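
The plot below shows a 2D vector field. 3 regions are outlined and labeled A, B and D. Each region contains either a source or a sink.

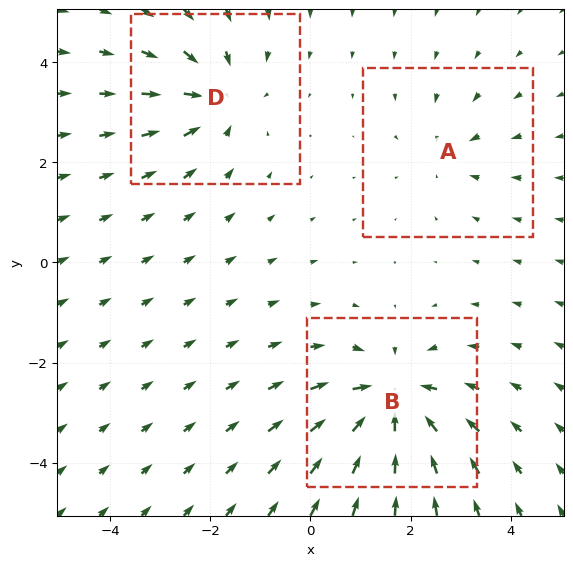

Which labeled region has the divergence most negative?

Divergence at each region's feature centre — A: about -2, B: about -5, D: about -4. Region B is most negative.

B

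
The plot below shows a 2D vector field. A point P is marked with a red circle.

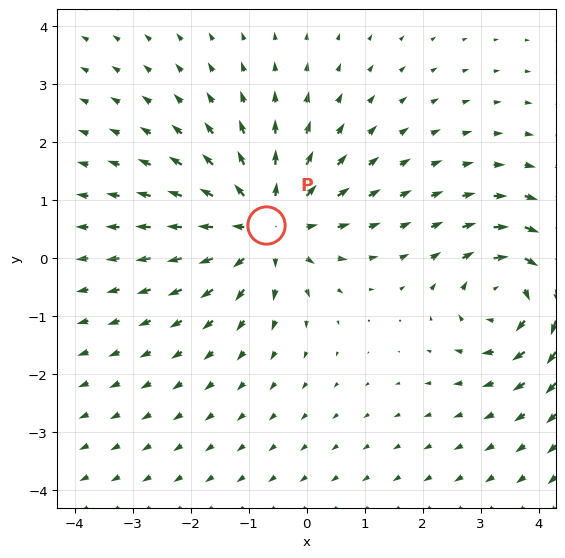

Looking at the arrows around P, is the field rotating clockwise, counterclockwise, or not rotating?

not rotating

Near P at (-0.7, 0.6) the arrows show no circulation. The curl there is ≈0.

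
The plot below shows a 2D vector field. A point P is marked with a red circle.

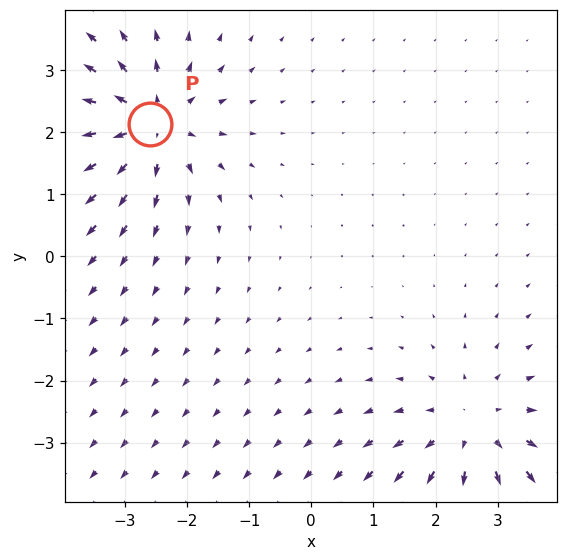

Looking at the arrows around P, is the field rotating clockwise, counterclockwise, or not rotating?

Near P at (-2.6, 2.1) the arrows show no circulation. The curl there is ≈0.

not rotating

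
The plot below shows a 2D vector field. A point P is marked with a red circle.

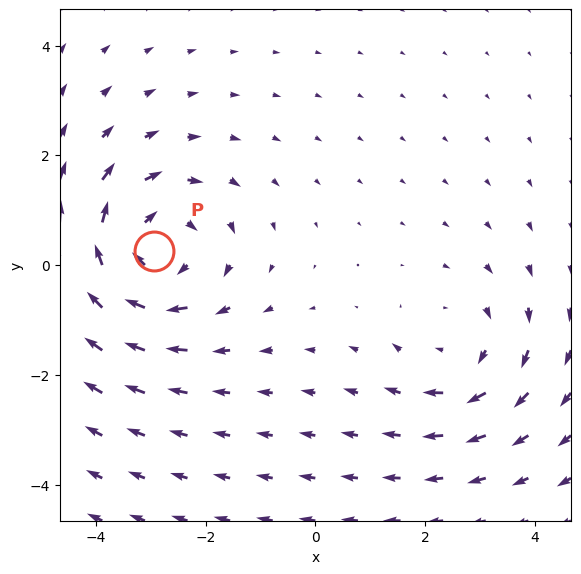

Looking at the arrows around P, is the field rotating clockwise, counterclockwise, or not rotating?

clockwise

Near P at (-2.9, 0.3) the arrows circulate clockwise. The curl (z-component) there is about -3; negative curl means clockwise rotation.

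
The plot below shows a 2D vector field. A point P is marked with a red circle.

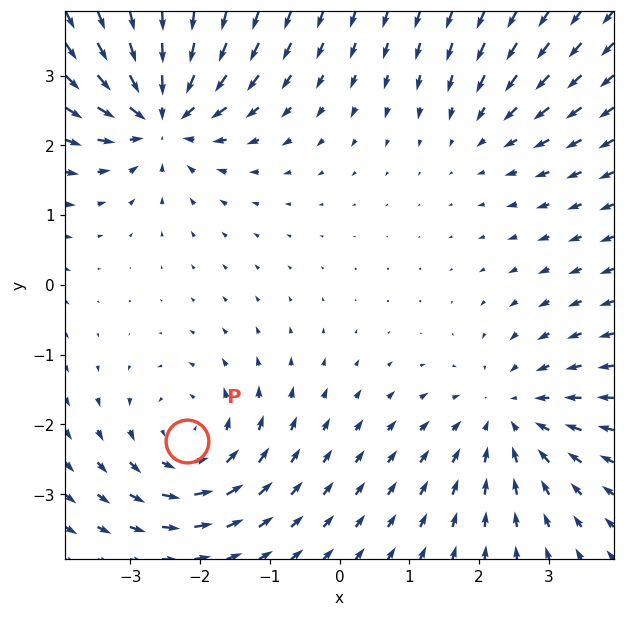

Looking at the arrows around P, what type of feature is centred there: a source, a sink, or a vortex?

At P (-2.2, -2.2) the arrows circulate counterclockwise. Divergence ≈0, curl about +4 — near-zero divergence with nonzero curl is a vortex.

vortex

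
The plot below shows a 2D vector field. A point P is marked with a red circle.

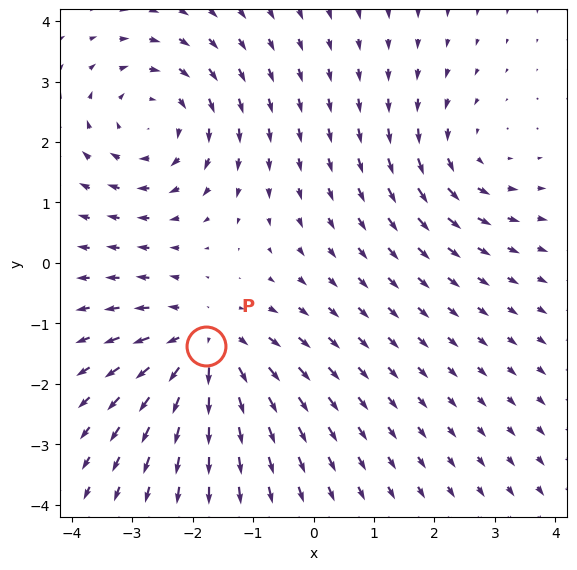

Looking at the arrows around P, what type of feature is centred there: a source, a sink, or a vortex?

At P (-1.8, -1.4) the arrows spread outward. Divergence about +4, curl ≈0 — positive divergence with near-zero curl is a source.

source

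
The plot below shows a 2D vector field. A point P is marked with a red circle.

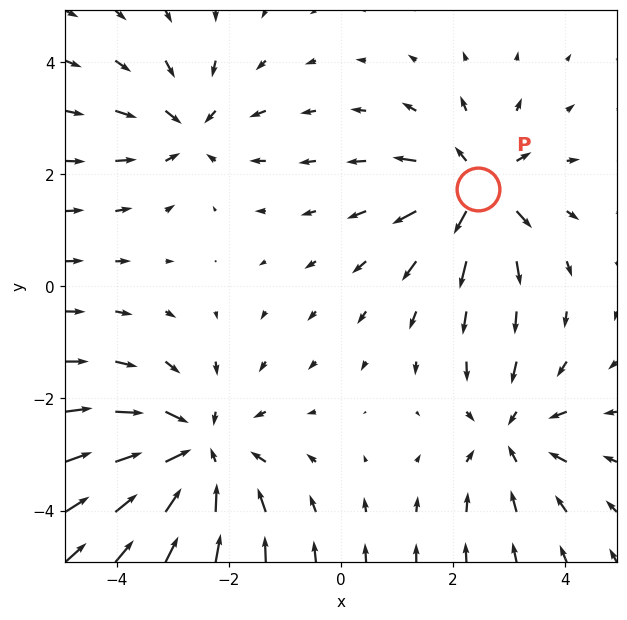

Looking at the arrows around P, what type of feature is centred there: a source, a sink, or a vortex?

At P (2.4, 1.7) the arrows spread outward. Divergence about +5, curl ≈0 — positive divergence with near-zero curl is a source.

source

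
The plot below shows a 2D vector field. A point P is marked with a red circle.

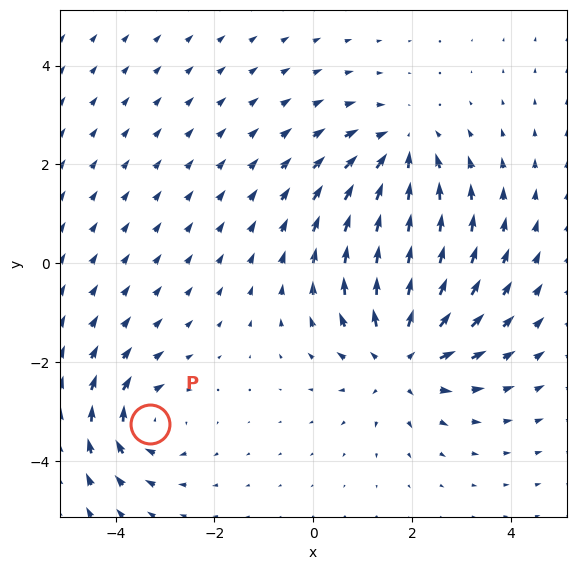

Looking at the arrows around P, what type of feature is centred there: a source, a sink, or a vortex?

vortex

At P (-3.3, -3.3) the arrows circulate clockwise. Divergence ≈0, curl about -3 — near-zero divergence with nonzero curl is a vortex.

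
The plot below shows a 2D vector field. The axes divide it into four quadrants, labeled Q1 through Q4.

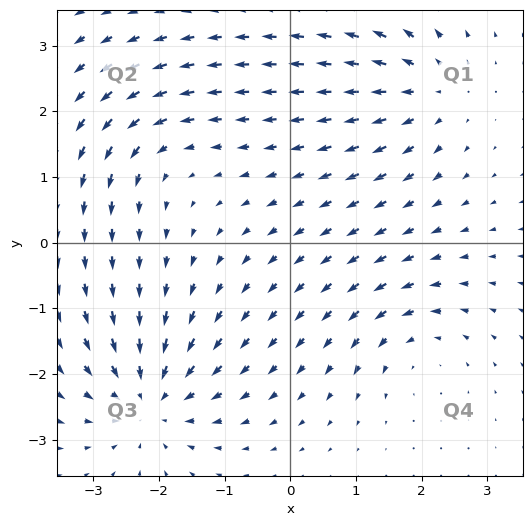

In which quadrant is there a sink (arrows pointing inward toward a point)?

Q3

The sink sits at approximately (-2.1, -2.4), which lies in quadrant Q3. The divergence there is about -6, negative as expected for a sink.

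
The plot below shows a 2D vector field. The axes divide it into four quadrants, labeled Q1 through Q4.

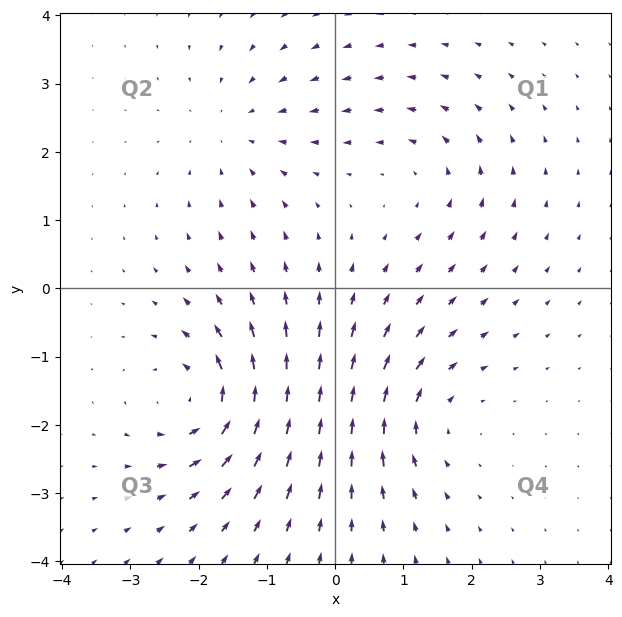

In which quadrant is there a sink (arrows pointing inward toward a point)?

The sink sits at approximately (-1.5, 2.3), which lies in quadrant Q2. The divergence there is about -3, negative as expected for a sink.

Q2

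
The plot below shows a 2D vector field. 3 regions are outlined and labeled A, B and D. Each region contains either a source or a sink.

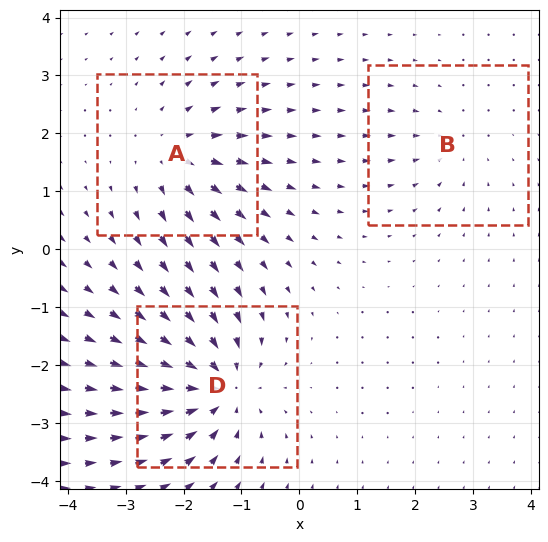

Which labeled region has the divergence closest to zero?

Divergence at each region's feature centre — A: about +4, B: about -2, D: about -6. Region B is closest to zero.

B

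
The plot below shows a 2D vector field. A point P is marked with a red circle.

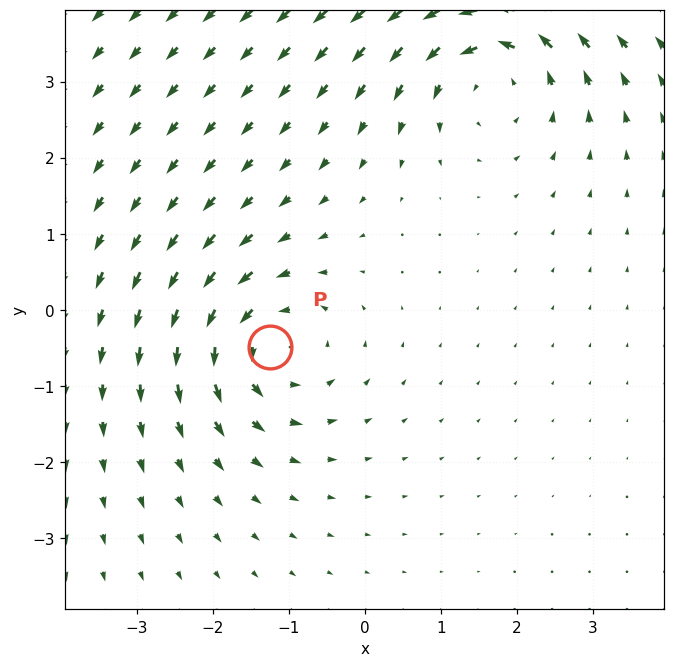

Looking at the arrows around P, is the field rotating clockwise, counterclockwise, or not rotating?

counterclockwise

Near P at (-1.2, -0.5) the arrows circulate counterclockwise. The curl (z-component) there is about +5; positive curl means counterclockwise rotation.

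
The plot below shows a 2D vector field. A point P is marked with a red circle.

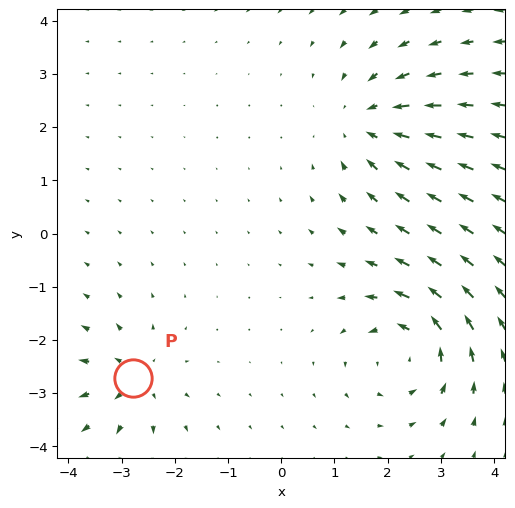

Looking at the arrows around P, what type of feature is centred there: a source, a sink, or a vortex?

source

At P (-2.8, -2.7) the arrows spread outward. Divergence about +4, curl ≈0 — positive divergence with near-zero curl is a source.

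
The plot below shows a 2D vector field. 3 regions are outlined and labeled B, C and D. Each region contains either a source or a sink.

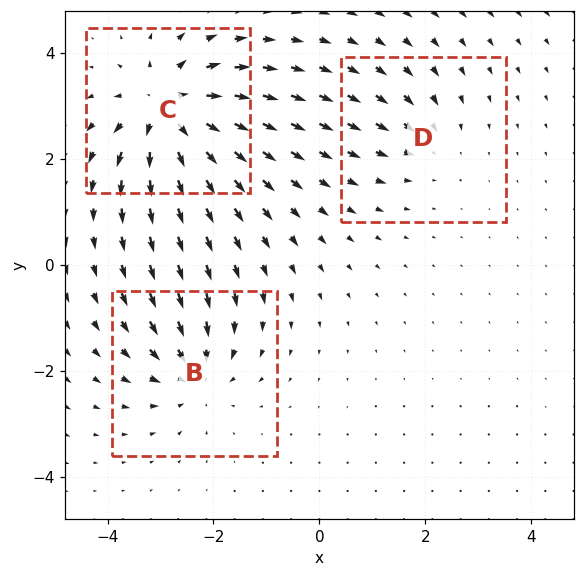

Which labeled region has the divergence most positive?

Divergence at each region's feature centre — B: about -4, C: about +6, D: about -2. Region C is most positive.

C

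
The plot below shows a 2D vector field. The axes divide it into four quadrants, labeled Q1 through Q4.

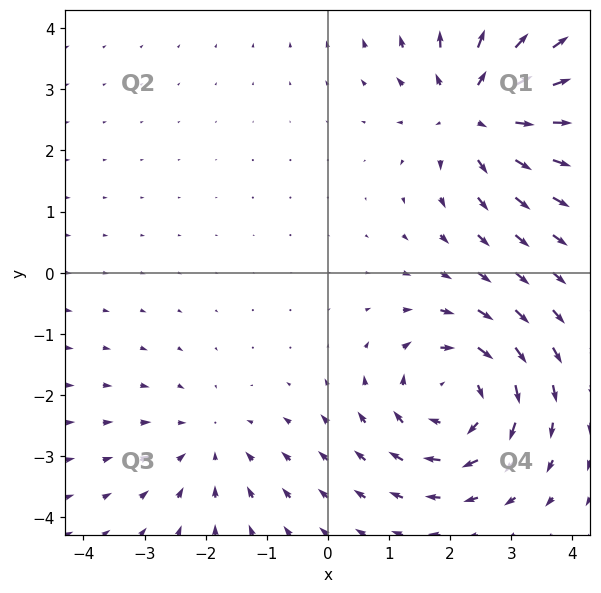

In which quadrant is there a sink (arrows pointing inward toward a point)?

The sink sits at approximately (-1.9, -2.8), which lies in quadrant Q3. The divergence there is about -2, negative as expected for a sink.

Q3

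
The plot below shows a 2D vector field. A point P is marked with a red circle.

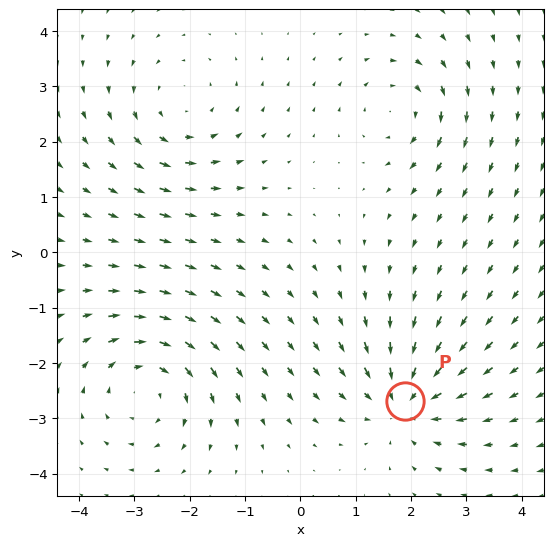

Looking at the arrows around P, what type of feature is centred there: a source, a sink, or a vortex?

At P (1.9, -2.7) the arrows converge inward. Divergence about -5, curl ≈0 — negative divergence with near-zero curl is a sink.

sink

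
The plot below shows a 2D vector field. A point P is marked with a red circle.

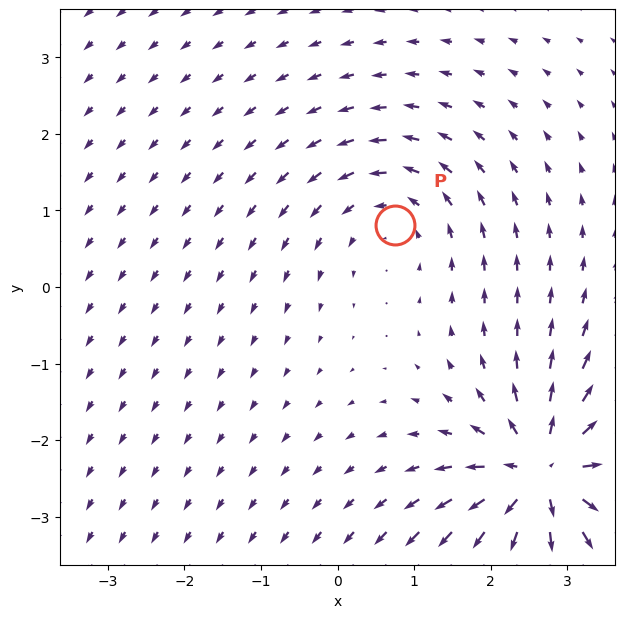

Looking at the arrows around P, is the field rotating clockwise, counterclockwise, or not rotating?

Near P at (0.7, 0.8) the arrows circulate counterclockwise. The curl (z-component) there is about +3; positive curl means counterclockwise rotation.

counterclockwise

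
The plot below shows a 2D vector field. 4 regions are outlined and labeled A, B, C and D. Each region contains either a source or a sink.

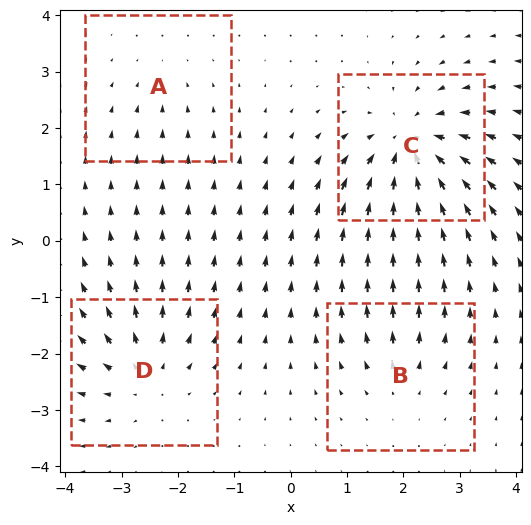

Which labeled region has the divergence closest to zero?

Divergence at each region's feature centre — A: about -2, B: about +3, C: about -7, D: about +5. Region A is closest to zero.

A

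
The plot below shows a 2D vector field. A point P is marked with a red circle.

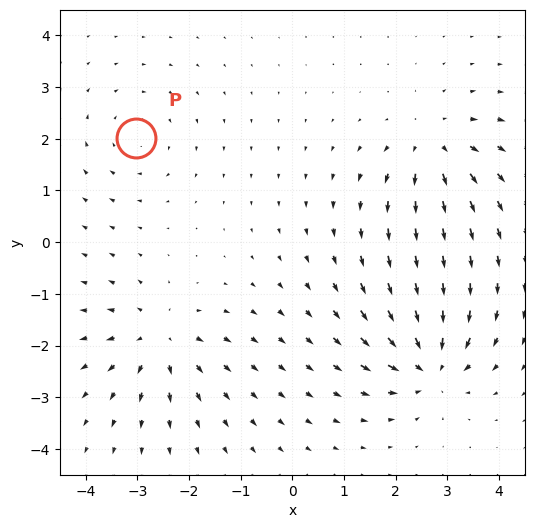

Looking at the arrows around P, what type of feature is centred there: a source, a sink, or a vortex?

vortex

At P (-3.0, 2.0) the arrows circulate clockwise. Divergence ≈0, curl about -3 — near-zero divergence with nonzero curl is a vortex.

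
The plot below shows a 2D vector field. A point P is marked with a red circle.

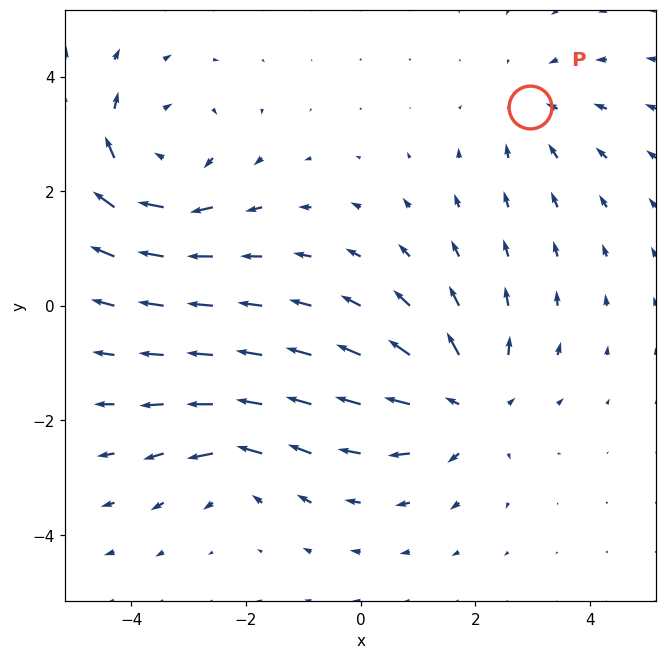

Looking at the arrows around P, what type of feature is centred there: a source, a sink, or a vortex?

At P (3.0, 3.5) the arrows converge inward. Divergence about -2, curl ≈0 — negative divergence with near-zero curl is a sink.

sink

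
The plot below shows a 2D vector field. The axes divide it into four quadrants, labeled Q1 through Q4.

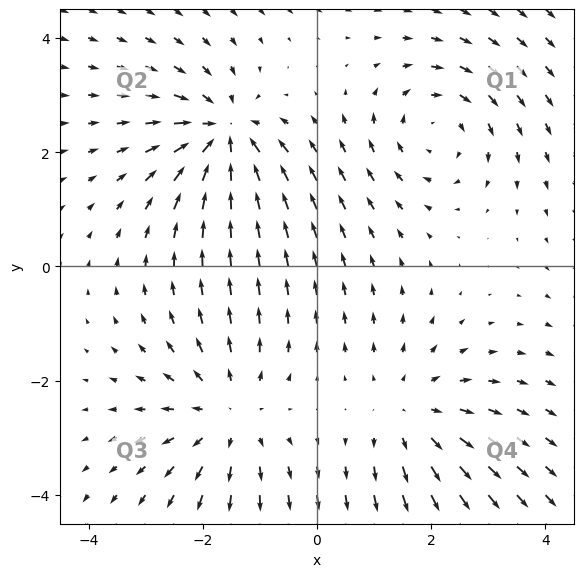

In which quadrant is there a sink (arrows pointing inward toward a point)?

The sink sits at approximately (-1.6, 2.3), which lies in quadrant Q2. The divergence there is about -4, negative as expected for a sink.

Q2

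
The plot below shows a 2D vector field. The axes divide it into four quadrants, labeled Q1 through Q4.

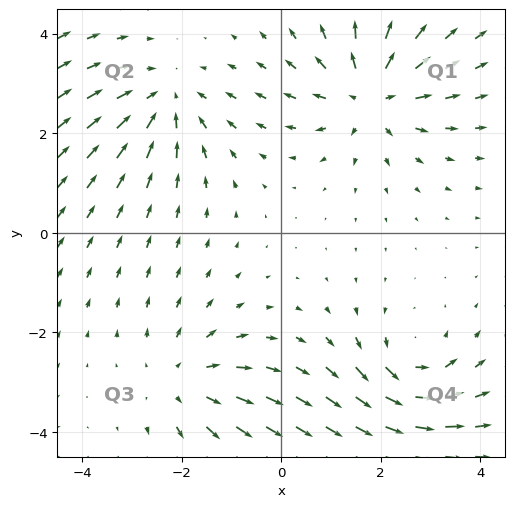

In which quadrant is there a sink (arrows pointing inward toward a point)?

Q2

The sink sits at approximately (-2.3, 2.6), which lies in quadrant Q2. The divergence there is about -3, negative as expected for a sink.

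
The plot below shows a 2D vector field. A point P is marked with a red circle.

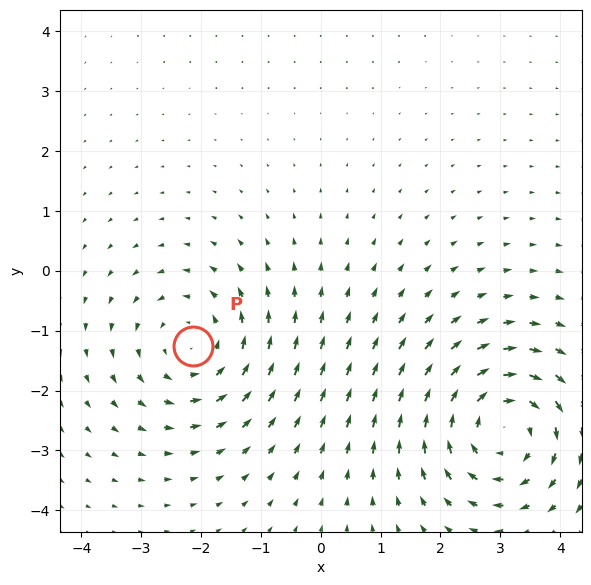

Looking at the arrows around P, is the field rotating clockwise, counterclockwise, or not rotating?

counterclockwise

Near P at (-2.1, -1.3) the arrows circulate counterclockwise. The curl (z-component) there is about +3; positive curl means counterclockwise rotation.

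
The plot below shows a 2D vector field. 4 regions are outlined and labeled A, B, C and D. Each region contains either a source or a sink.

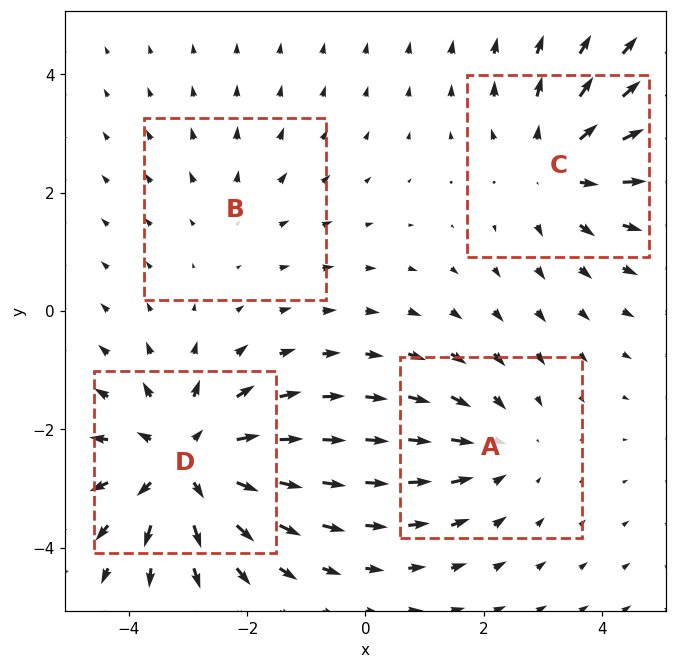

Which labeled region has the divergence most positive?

Divergence at each region's feature centre — A: about -3, B: about +2, C: about +4, D: about +6. Region D is most positive.

D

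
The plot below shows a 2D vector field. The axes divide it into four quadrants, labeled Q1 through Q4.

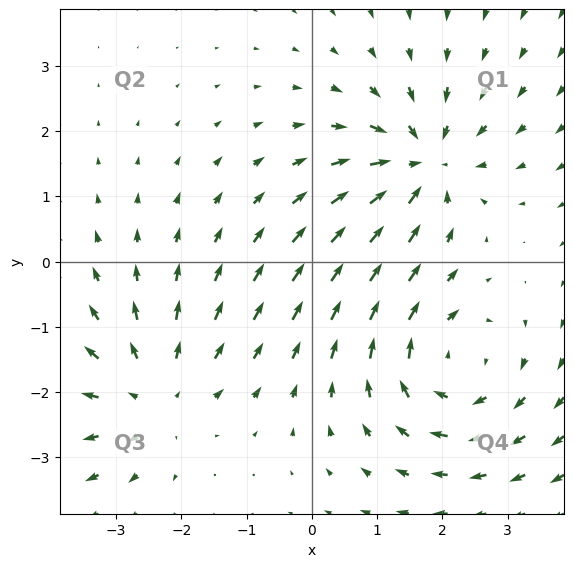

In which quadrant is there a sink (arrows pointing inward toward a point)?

Q1

The sink sits at approximately (1.7, 1.5), which lies in quadrant Q1. The divergence there is about -5, negative as expected for a sink.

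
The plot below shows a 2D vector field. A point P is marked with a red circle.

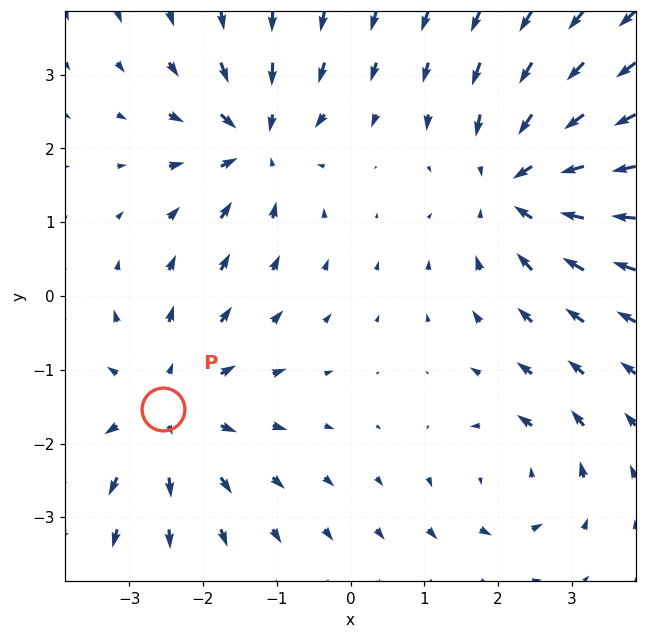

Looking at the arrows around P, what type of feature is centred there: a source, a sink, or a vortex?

At P (-2.5, -1.5) the arrows spread outward. Divergence about +4, curl ≈0 — positive divergence with near-zero curl is a source.

source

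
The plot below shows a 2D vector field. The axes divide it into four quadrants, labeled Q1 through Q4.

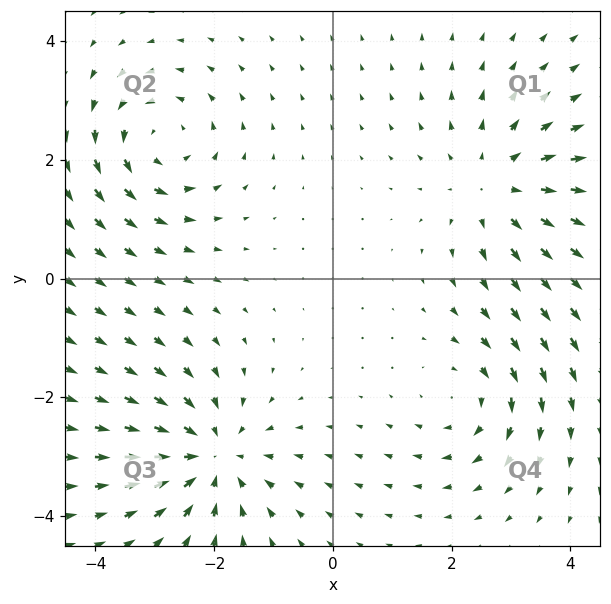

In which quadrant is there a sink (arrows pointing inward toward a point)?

Q3

The sink sits at approximately (-2.0, -3.0), which lies in quadrant Q3. The divergence there is about -5, negative as expected for a sink.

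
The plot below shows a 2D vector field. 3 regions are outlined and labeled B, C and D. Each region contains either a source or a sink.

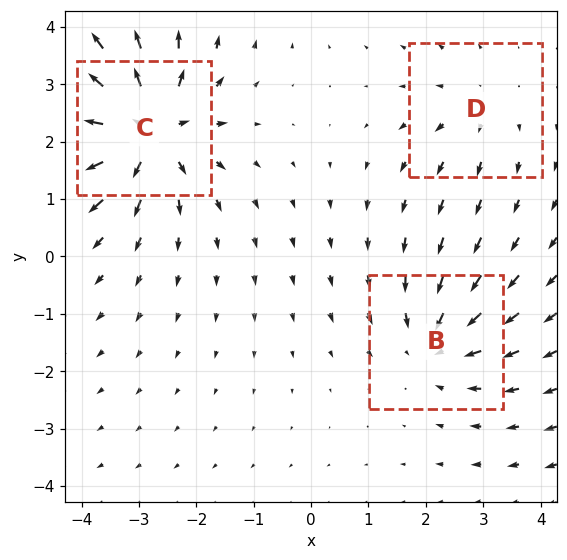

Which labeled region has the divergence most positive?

C

Divergence at each region's feature centre — B: about -3, C: about +6, D: about +2. Region C is most positive.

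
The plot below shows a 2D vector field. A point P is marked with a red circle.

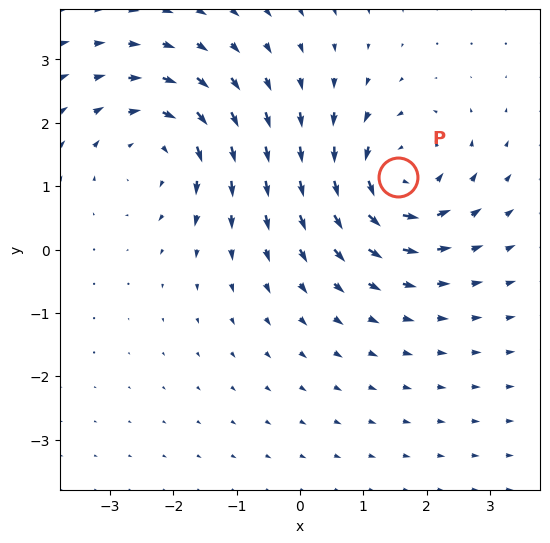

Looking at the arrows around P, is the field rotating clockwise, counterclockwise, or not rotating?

Near P at (1.6, 1.1) the arrows circulate counterclockwise. The curl (z-component) there is about +6; positive curl means counterclockwise rotation.

counterclockwise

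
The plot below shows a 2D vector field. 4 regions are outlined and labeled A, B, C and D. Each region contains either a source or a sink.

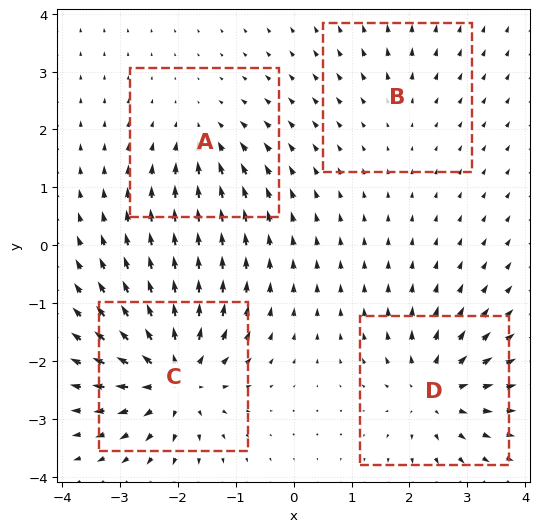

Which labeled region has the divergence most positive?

C

Divergence at each region's feature centre — A: about -4, B: about +2, C: about +8, D: about +6. Region C is most positive.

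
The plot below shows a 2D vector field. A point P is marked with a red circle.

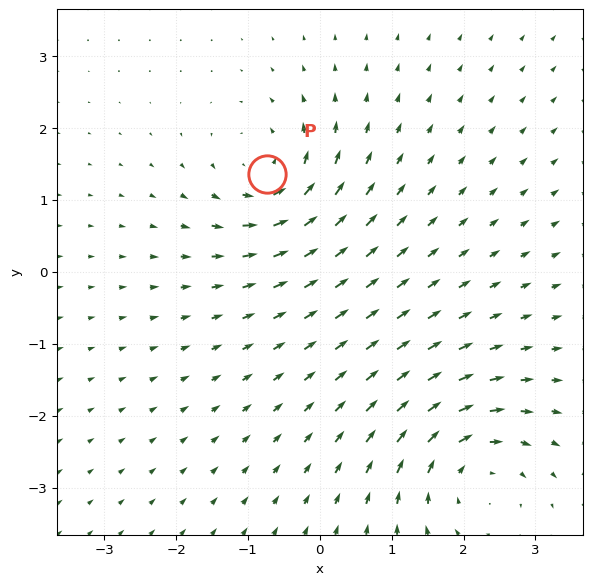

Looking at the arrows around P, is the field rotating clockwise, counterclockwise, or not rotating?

counterclockwise

Near P at (-0.7, 1.4) the arrows circulate counterclockwise. The curl (z-component) there is about +4; positive curl means counterclockwise rotation.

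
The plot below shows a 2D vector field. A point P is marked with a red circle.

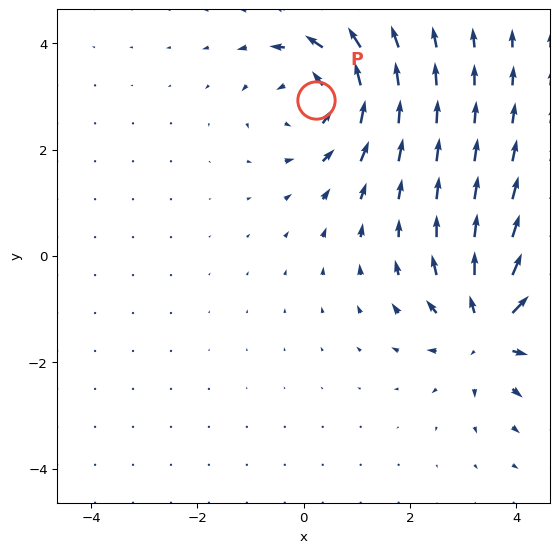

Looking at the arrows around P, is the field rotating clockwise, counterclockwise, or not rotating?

counterclockwise

Near P at (0.2, 2.9) the arrows circulate counterclockwise. The curl (z-component) there is about +4; positive curl means counterclockwise rotation.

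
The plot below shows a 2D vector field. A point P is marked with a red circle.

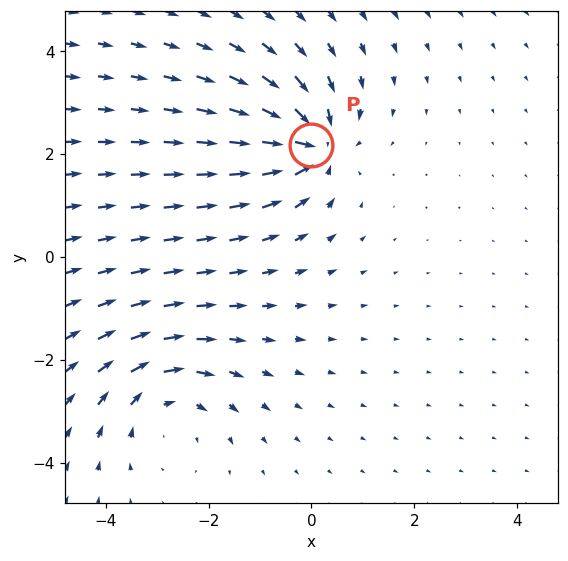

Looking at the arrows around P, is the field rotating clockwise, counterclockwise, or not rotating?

Near P at (-0.0, 2.2) the arrows show no circulation. The curl there is ≈0.

not rotating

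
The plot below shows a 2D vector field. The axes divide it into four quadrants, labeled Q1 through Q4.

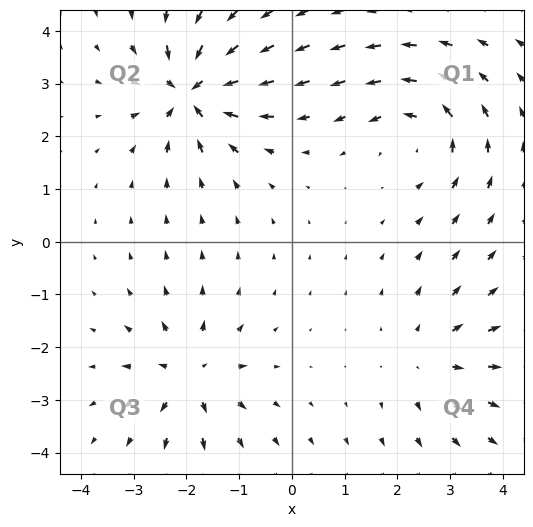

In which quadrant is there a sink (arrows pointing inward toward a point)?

Q2

The sink sits at approximately (-1.9, 2.8), which lies in quadrant Q2. The divergence there is about -7, negative as expected for a sink.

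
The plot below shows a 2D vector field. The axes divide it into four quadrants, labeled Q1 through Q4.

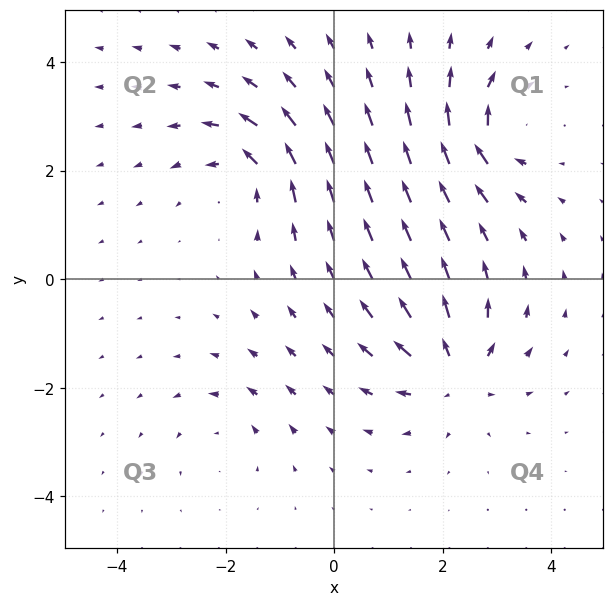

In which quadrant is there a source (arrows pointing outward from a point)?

The source sits at approximately (2.2, -1.7), which lies in quadrant Q4. The divergence there is about +6, positive as expected for a source.

Q4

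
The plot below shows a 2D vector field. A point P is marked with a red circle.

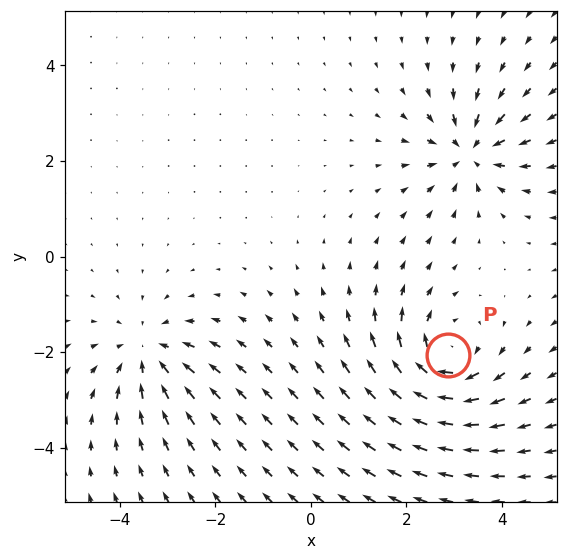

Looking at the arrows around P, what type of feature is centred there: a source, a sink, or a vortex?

vortex

At P (2.9, -2.1) the arrows circulate clockwise. Divergence ≈0, curl about -5 — near-zero divergence with nonzero curl is a vortex.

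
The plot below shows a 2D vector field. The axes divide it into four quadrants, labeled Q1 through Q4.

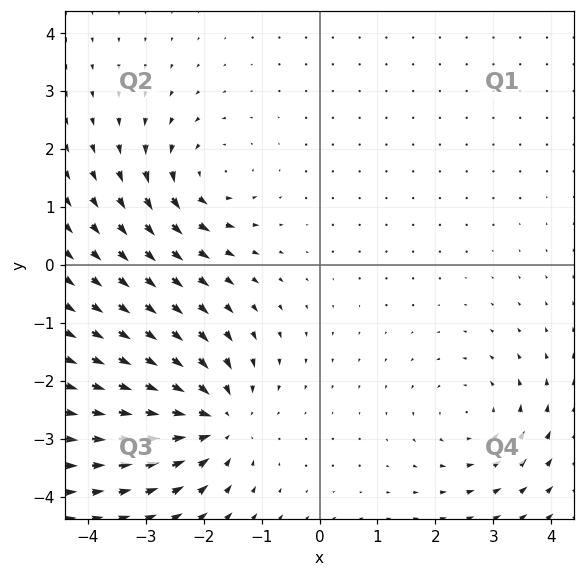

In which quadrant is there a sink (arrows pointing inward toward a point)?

The sink sits at approximately (-1.8, -2.7), which lies in quadrant Q3. The divergence there is about -4, negative as expected for a sink.

Q3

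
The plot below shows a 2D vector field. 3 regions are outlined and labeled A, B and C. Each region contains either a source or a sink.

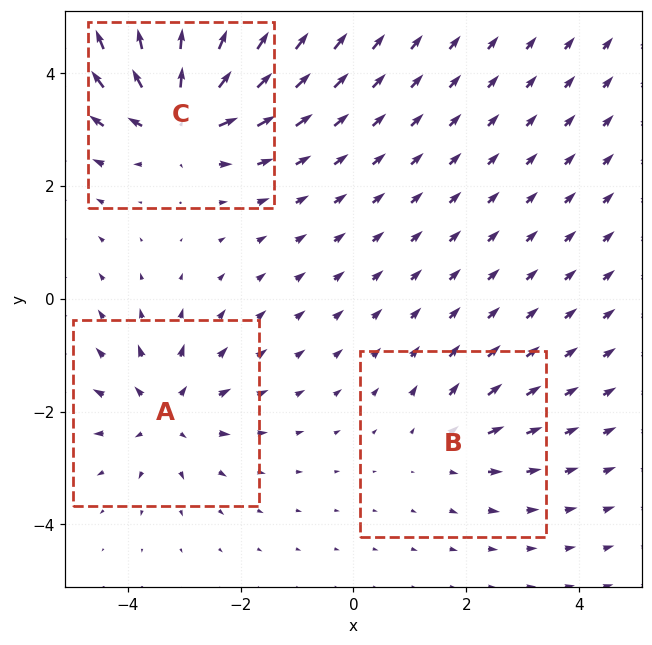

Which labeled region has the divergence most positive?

C

Divergence at each region's feature centre — A: about +4, B: about +2, C: about +6. Region C is most positive.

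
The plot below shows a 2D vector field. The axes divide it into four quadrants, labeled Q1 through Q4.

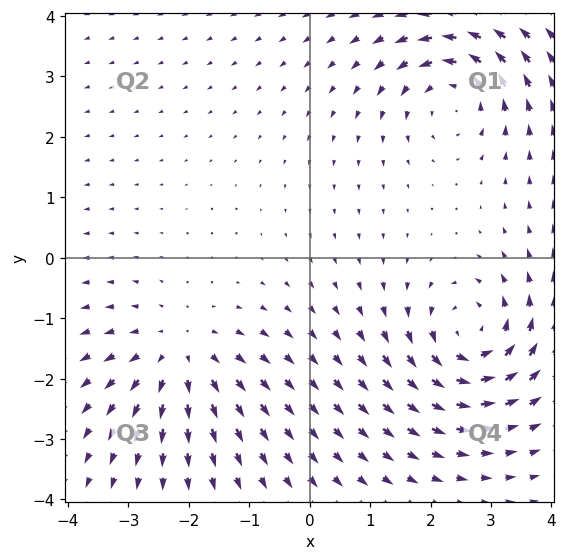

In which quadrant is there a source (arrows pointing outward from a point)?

The source sits at approximately (-2.2, -1.6), which lies in quadrant Q3. The divergence there is about +4, positive as expected for a source.

Q3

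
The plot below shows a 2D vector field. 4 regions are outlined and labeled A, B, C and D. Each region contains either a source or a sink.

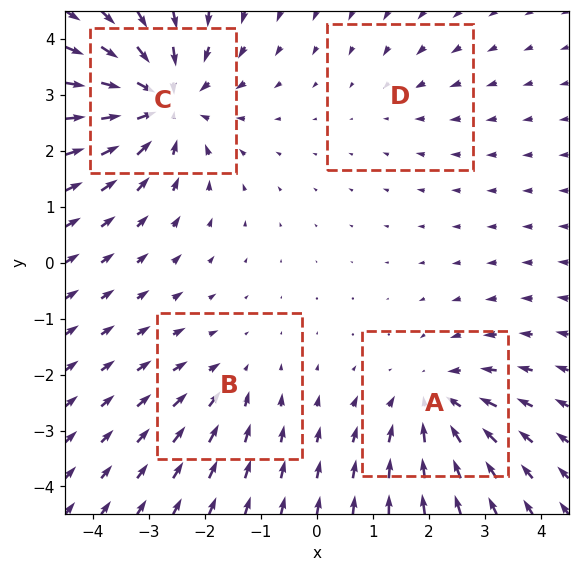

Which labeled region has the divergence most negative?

Divergence at each region's feature centre — A: about -5, B: about -3, C: about -6, D: about -2. Region C is most negative.

C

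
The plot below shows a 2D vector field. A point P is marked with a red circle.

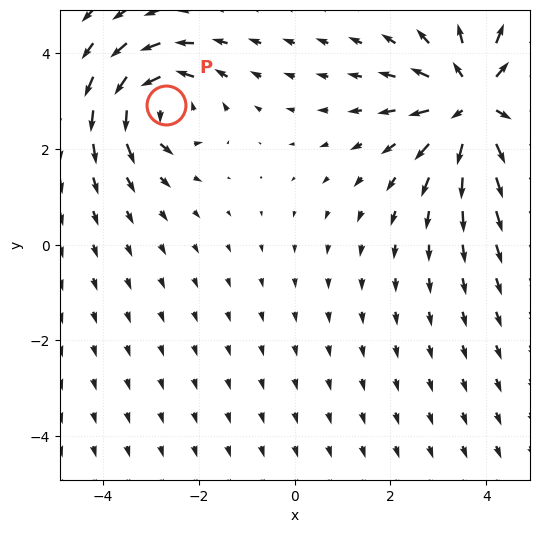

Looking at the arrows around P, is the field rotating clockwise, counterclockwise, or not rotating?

counterclockwise

Near P at (-2.7, 2.9) the arrows circulate counterclockwise. The curl (z-component) there is about +4; positive curl means counterclockwise rotation.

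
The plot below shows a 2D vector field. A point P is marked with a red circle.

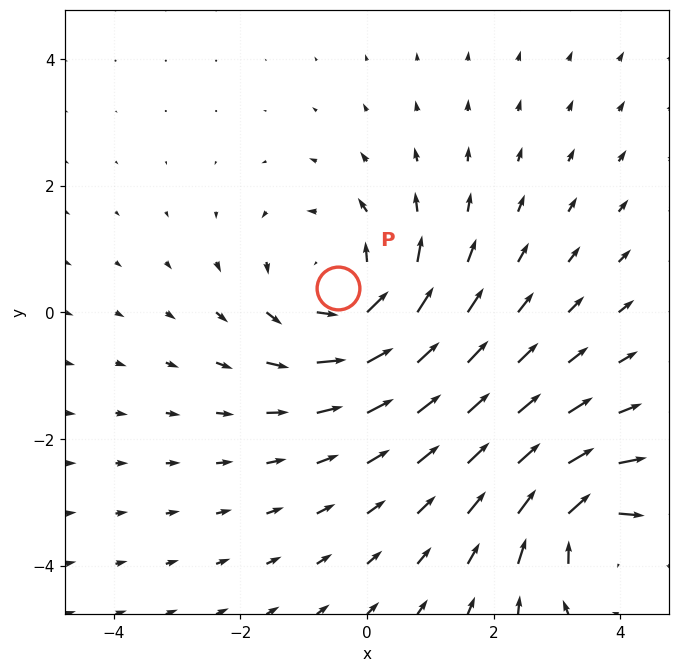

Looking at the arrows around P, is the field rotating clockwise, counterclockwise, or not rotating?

Near P at (-0.5, 0.4) the arrows circulate counterclockwise. The curl (z-component) there is about +4; positive curl means counterclockwise rotation.

counterclockwise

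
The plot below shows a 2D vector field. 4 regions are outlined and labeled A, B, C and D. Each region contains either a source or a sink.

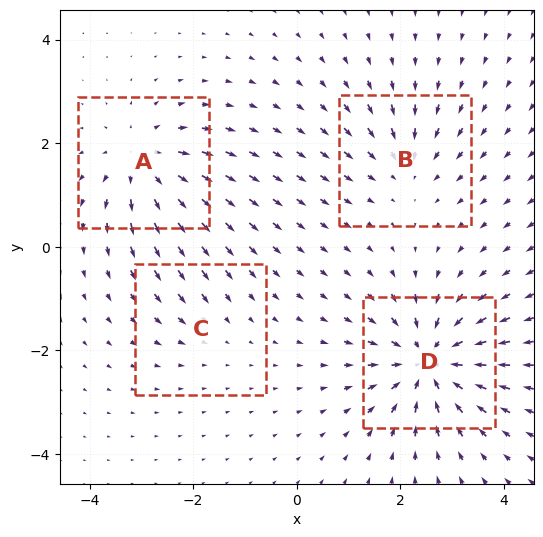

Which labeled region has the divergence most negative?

D

Divergence at each region's feature centre — A: about +6, B: about -4, C: about -2, D: about -8. Region D is most negative.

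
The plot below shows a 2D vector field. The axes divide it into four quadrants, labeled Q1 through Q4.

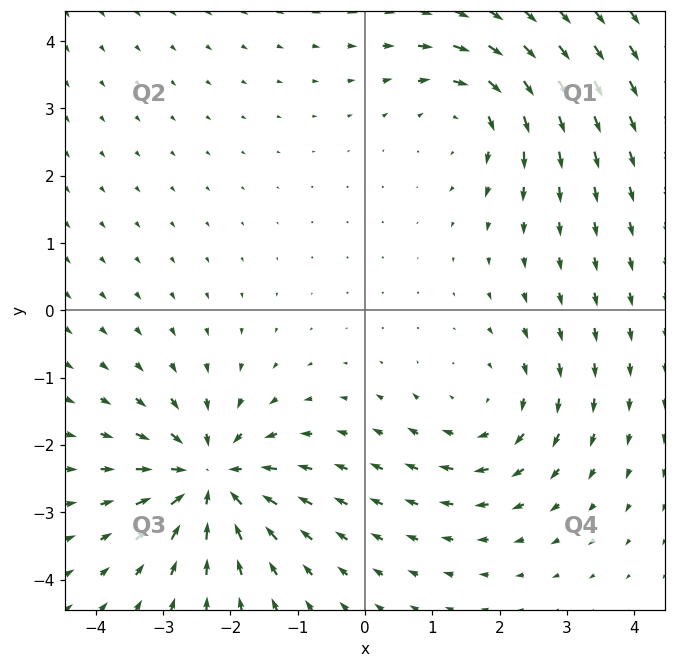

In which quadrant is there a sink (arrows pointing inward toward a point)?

The sink sits at approximately (-2.3, -2.5), which lies in quadrant Q3. The divergence there is about -6, negative as expected for a sink.

Q3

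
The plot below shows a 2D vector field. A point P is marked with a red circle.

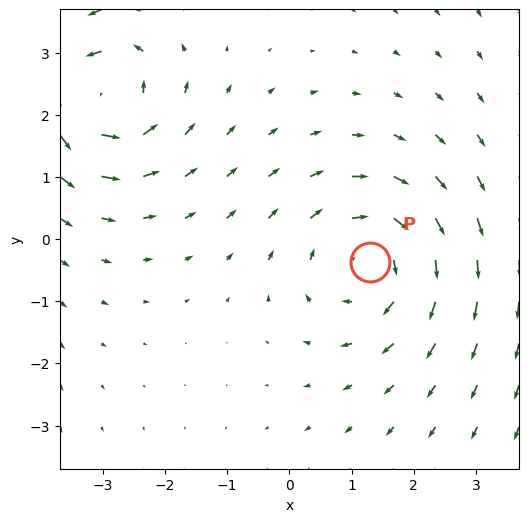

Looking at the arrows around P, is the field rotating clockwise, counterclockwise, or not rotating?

clockwise

Near P at (1.3, -0.4) the arrows circulate clockwise. The curl (z-component) there is about -3; negative curl means clockwise rotation.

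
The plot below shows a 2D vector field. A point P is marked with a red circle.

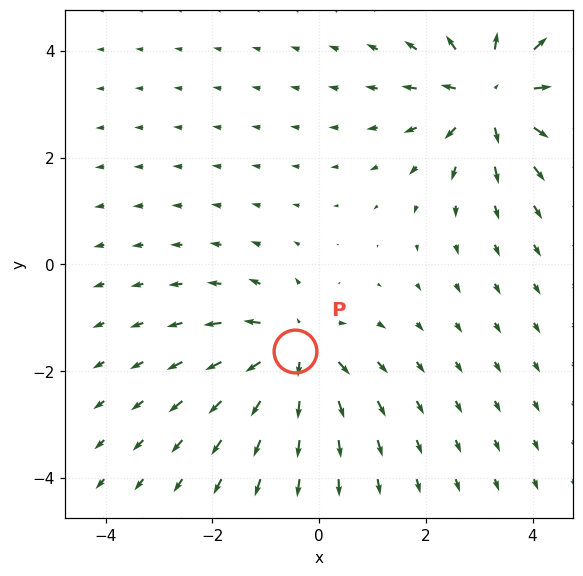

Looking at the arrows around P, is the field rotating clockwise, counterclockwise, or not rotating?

Near P at (-0.4, -1.6) the arrows show no circulation. The curl there is ≈0.

not rotating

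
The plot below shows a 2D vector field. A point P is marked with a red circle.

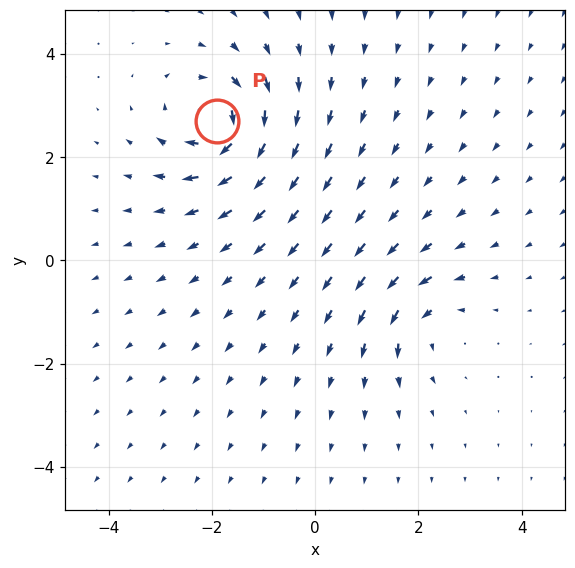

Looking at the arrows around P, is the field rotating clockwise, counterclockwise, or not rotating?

Near P at (-1.9, 2.7) the arrows circulate clockwise. The curl (z-component) there is about -6; negative curl means clockwise rotation.

clockwise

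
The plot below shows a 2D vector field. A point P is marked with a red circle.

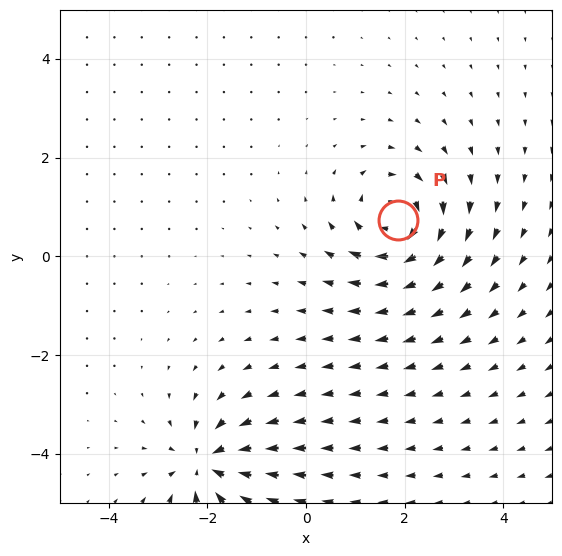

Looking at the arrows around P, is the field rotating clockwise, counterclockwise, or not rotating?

Near P at (1.9, 0.7) the arrows circulate clockwise. The curl (z-component) there is about -5; negative curl means clockwise rotation.

clockwise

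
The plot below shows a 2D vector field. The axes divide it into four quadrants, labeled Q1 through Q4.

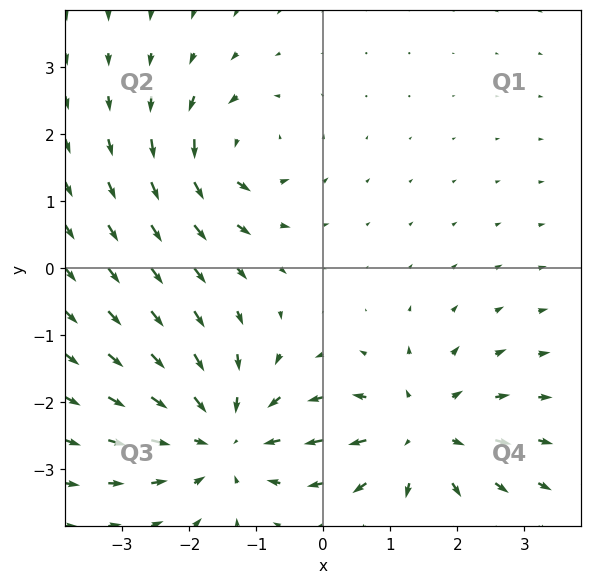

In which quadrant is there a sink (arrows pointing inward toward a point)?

Q3

The sink sits at approximately (-1.4, -2.6), which lies in quadrant Q3. The divergence there is about -4, negative as expected for a sink.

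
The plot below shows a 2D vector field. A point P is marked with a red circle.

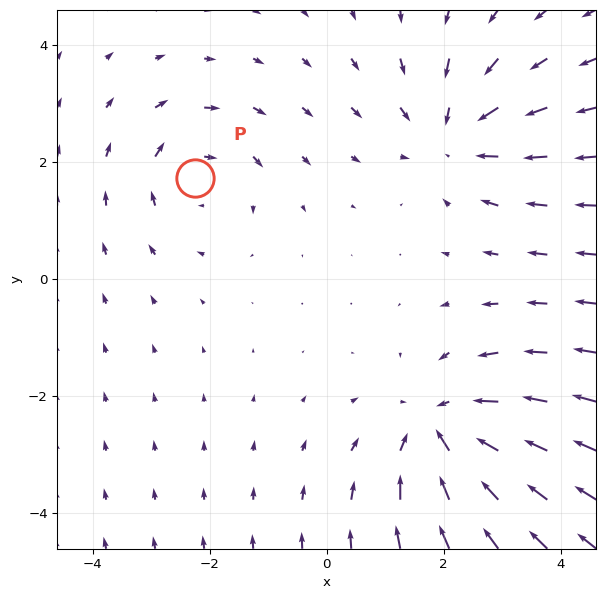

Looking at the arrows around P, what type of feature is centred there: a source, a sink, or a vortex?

At P (-2.2, 1.7) the arrows circulate clockwise. Divergence ≈0, curl about -4 — near-zero divergence with nonzero curl is a vortex.

vortex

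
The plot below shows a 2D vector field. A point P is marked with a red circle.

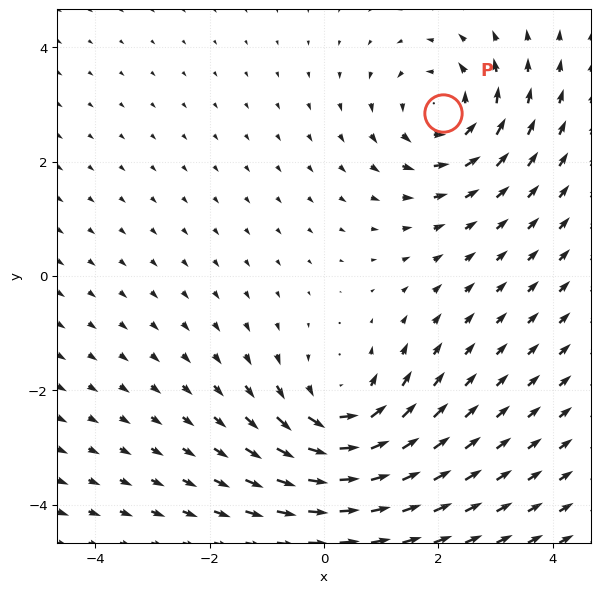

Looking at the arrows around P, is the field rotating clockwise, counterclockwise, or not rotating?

Near P at (2.1, 2.8) the arrows circulate counterclockwise. The curl (z-component) there is about +4; positive curl means counterclockwise rotation.

counterclockwise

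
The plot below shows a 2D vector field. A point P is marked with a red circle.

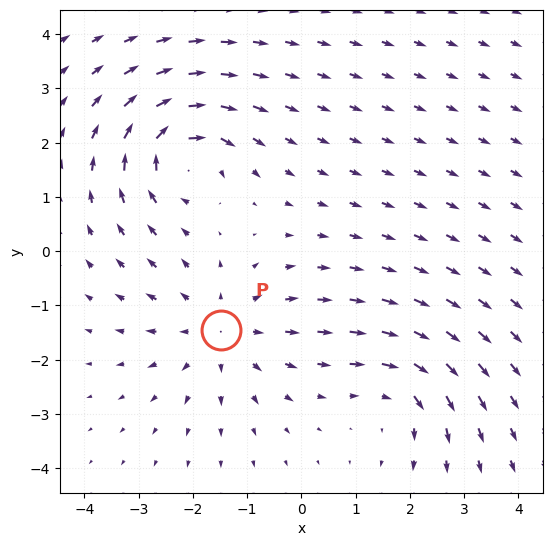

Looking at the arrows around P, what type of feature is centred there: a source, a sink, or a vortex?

source

At P (-1.5, -1.4) the arrows spread outward. Divergence about +3, curl ≈0 — positive divergence with near-zero curl is a source.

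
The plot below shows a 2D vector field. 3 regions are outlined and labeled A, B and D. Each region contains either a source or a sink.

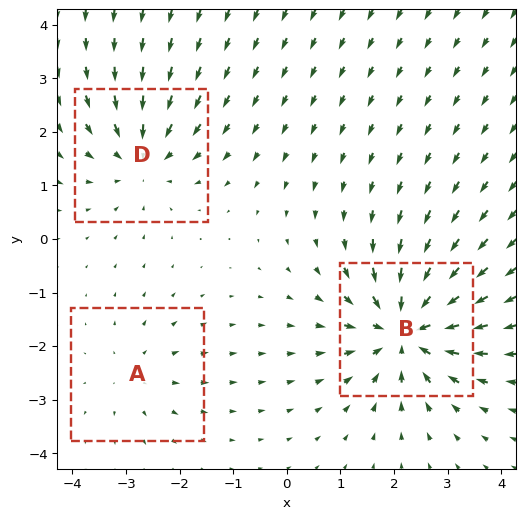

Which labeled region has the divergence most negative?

Divergence at each region's feature centre — A: about +2, B: about -6, D: about -4. Region B is most negative.

B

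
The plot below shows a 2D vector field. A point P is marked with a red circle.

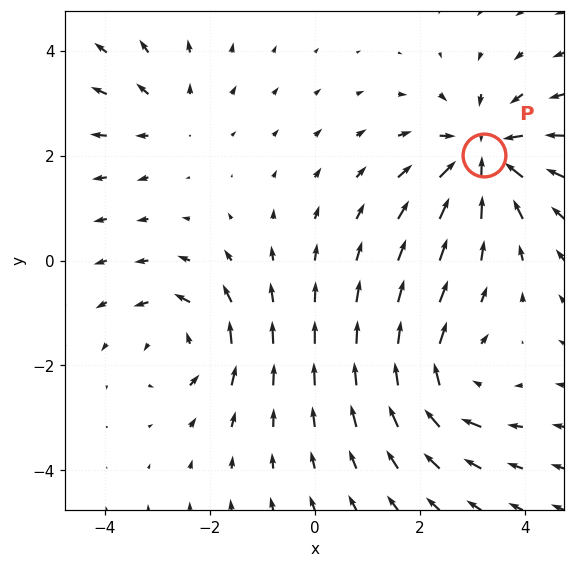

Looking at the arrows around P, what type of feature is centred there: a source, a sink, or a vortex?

sink

At P (3.2, 2.0) the arrows converge inward. Divergence about -5, curl ≈0 — negative divergence with near-zero curl is a sink.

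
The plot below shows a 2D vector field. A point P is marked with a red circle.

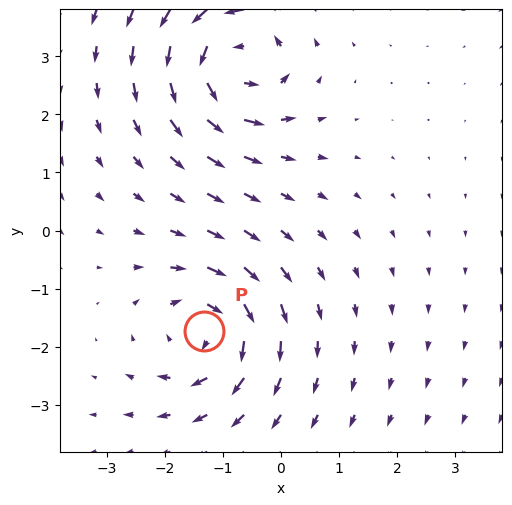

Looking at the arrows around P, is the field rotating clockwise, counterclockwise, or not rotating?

clockwise

Near P at (-1.3, -1.7) the arrows circulate clockwise. The curl (z-component) there is about -5; negative curl means clockwise rotation.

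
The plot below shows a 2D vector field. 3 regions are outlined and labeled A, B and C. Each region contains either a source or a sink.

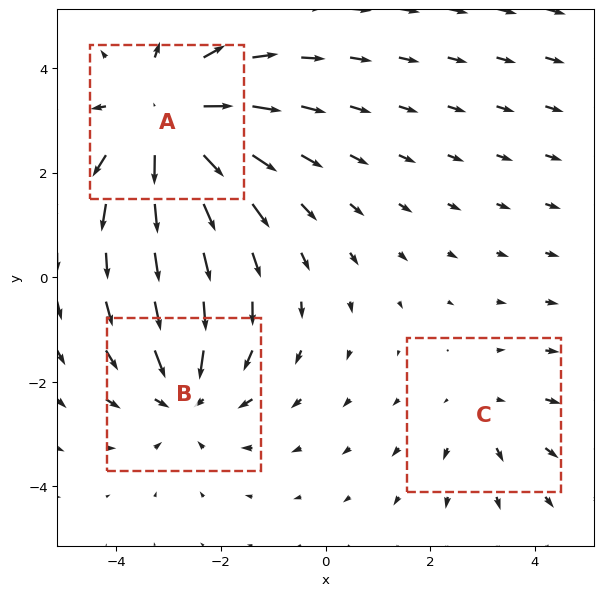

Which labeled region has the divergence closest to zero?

Divergence at each region's feature centre — A: about +4, B: about -3, C: about +2. Region C is closest to zero.

C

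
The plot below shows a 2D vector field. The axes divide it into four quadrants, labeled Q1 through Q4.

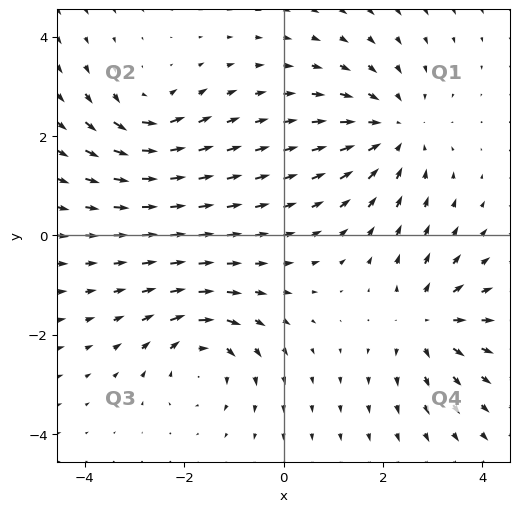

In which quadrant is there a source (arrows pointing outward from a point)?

Q4

The source sits at approximately (2.9, -1.7), which lies in quadrant Q4. The divergence there is about +4, positive as expected for a source.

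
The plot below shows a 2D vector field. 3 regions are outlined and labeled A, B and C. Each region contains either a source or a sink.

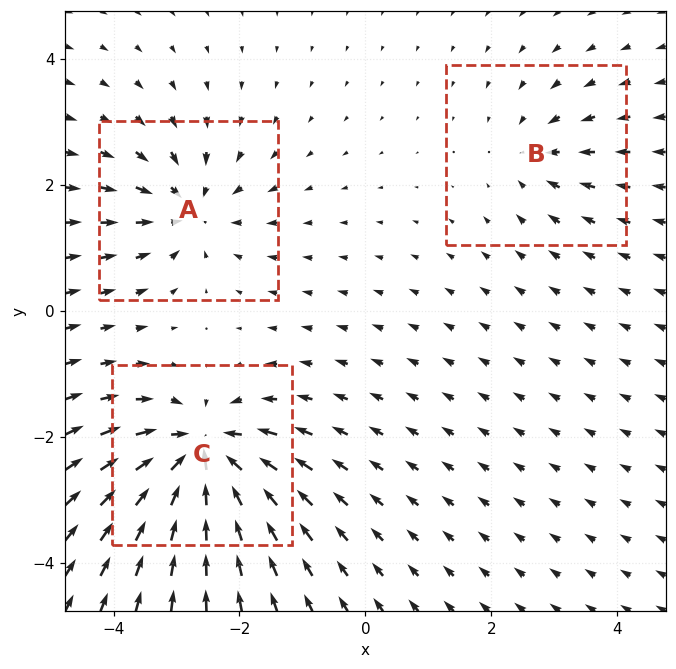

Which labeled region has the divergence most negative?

C

Divergence at each region's feature centre — A: about -4, B: about -2, C: about -6. Region C is most negative.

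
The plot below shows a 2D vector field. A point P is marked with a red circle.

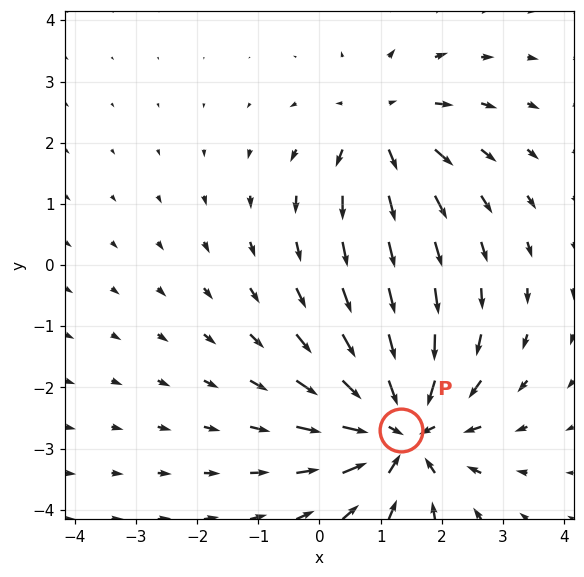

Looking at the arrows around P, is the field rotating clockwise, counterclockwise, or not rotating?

not rotating

Near P at (1.3, -2.7) the arrows show no circulation. The curl there is ≈0.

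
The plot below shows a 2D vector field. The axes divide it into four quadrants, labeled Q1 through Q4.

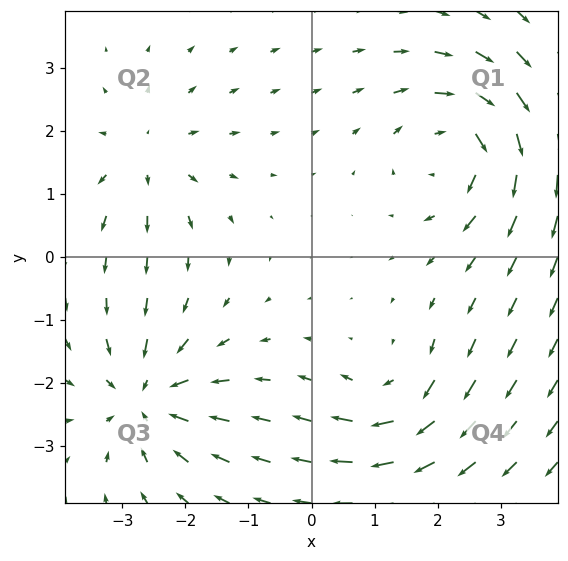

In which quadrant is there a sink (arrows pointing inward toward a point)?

The sink sits at approximately (-2.6, -2.2), which lies in quadrant Q3. The divergence there is about -5, negative as expected for a sink.

Q3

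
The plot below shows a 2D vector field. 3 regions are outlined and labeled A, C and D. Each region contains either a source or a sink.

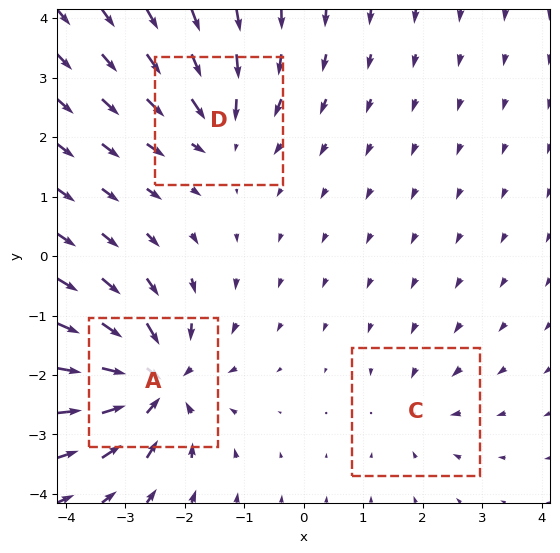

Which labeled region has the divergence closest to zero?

Divergence at each region's feature centre — A: about -6, C: about -2, D: about -3. Region C is closest to zero.

C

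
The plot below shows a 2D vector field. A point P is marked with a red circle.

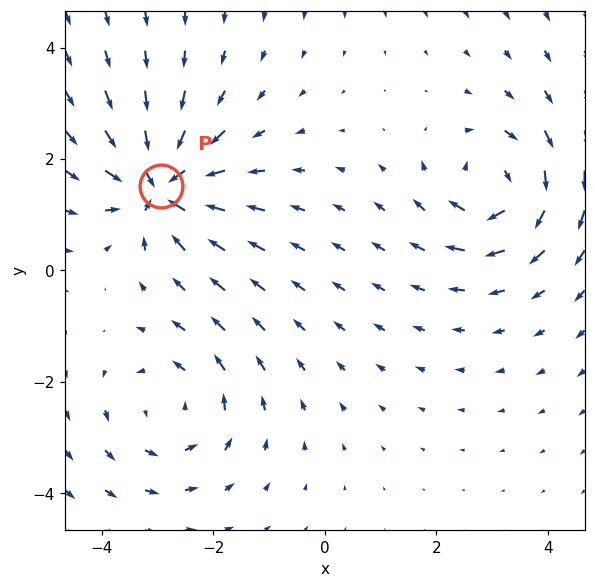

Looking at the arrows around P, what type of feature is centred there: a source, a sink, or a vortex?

sink

At P (-2.9, 1.5) the arrows converge inward. Divergence about -6, curl ≈0 — negative divergence with near-zero curl is a sink.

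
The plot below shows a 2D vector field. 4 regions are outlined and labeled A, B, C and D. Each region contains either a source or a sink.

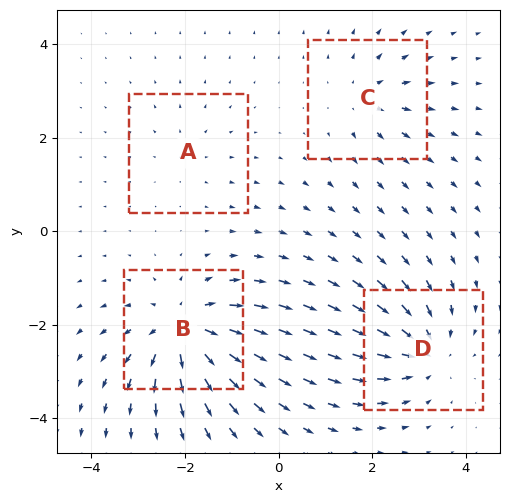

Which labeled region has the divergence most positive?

Divergence at each region's feature centre — A: about +2, B: about +7, C: about +4, D: about -5. Region B is most positive.

B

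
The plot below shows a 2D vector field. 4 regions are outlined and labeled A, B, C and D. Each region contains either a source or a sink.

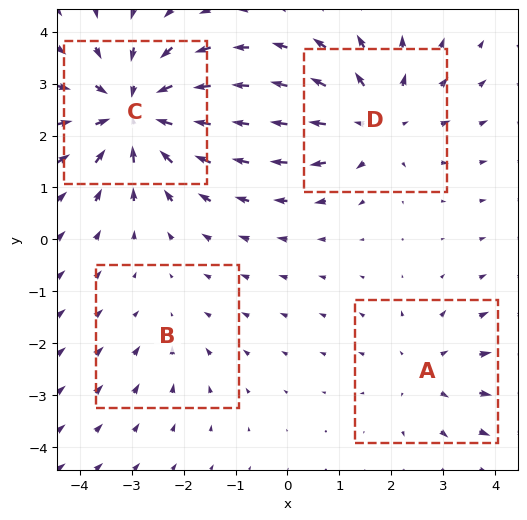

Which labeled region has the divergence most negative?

Divergence at each region's feature centre — A: about +3, B: about -2, C: about -6, D: about +4. Region C is most negative.

C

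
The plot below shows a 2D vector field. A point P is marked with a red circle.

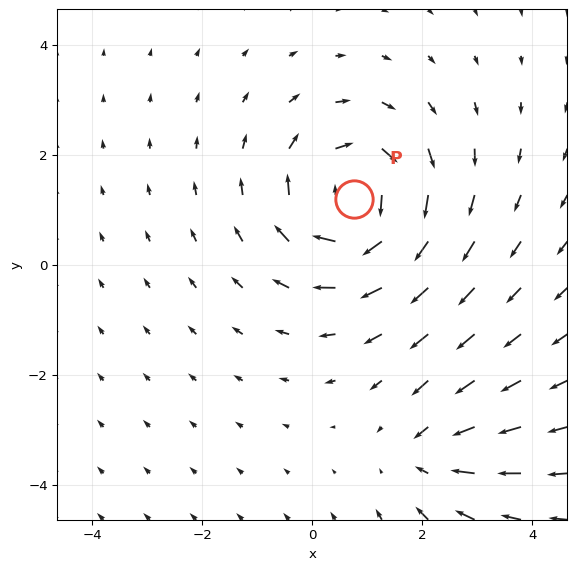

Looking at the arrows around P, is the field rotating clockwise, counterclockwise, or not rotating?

Near P at (0.8, 1.2) the arrows circulate clockwise. The curl (z-component) there is about -4; negative curl means clockwise rotation.

clockwise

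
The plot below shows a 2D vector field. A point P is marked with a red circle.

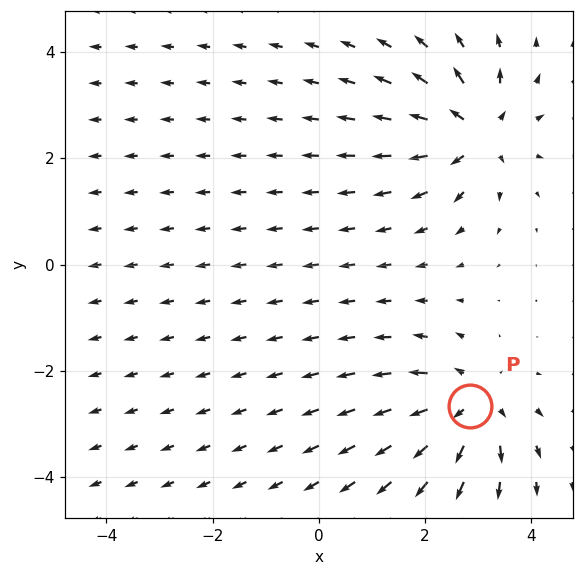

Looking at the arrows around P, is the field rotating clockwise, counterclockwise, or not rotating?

Near P at (2.8, -2.7) the arrows show no circulation. The curl there is ≈0.

not rotating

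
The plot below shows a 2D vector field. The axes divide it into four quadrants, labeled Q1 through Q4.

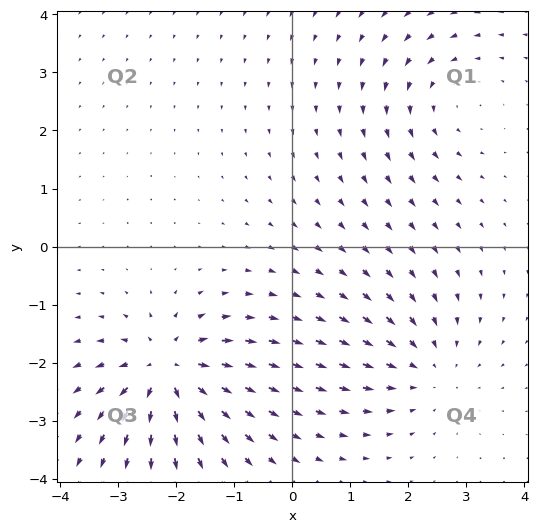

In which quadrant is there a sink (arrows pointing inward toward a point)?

Q4

The sink sits at approximately (2.3, -2.1), which lies in quadrant Q4. The divergence there is about -3, negative as expected for a sink.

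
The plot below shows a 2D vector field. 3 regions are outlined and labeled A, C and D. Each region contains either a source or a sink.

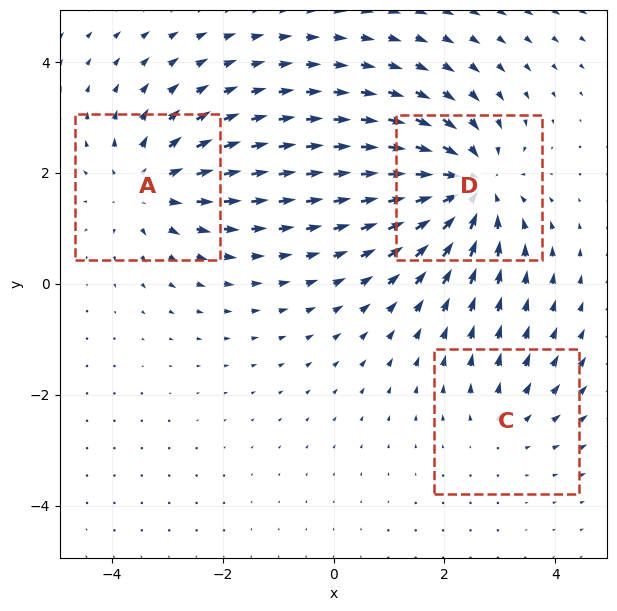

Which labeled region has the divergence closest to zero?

C

Divergence at each region's feature centre — A: about +3, C: about +2, D: about -4. Region C is closest to zero.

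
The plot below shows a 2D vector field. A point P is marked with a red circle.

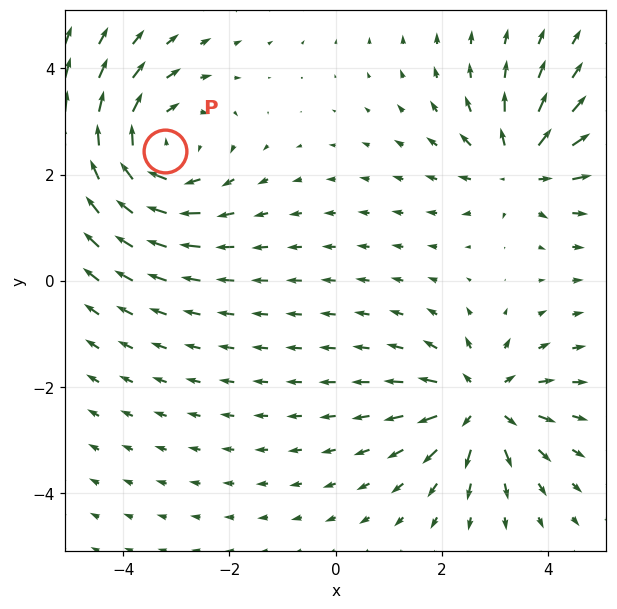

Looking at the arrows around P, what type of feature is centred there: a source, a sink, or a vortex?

At P (-3.2, 2.4) the arrows circulate clockwise. Divergence ≈0, curl about -4 — near-zero divergence with nonzero curl is a vortex.

vortex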